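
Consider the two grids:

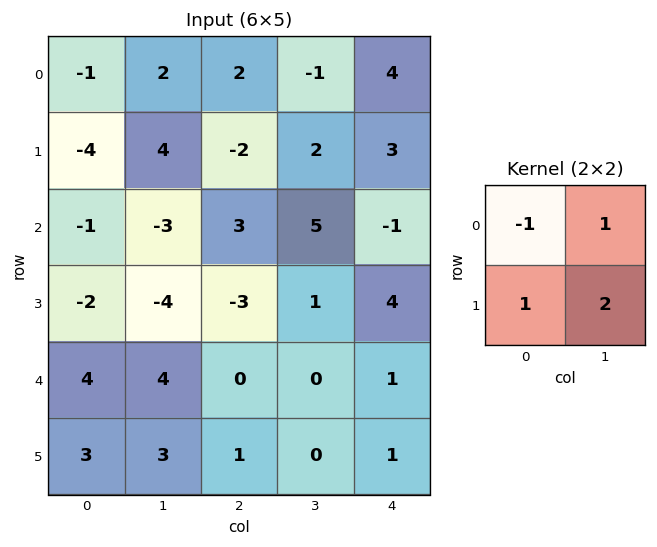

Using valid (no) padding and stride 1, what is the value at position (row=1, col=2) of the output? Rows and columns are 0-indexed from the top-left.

The receptive field on the input at this output position is [-2 2 / 3 5]. Elementwise product with the kernel and sum: -2·-1 + 2·1 + 3·1 + 5·2.

17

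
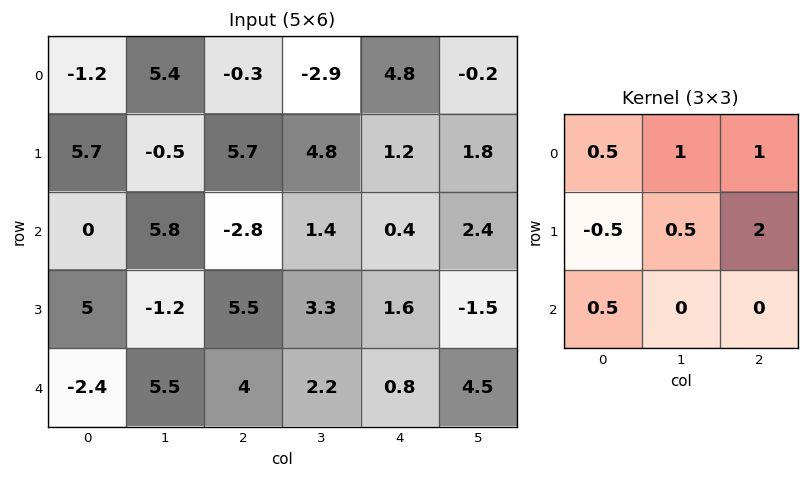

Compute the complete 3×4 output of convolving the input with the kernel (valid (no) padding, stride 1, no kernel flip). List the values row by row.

12.8 15.1 2.3 5.65
7.85 8.15 14.5 11.35
9.7 14.2 4.5 0.75

Output[0,0]: The receptive field on the input at this output position is [-1.2 5.4 -0.3 / 5.7 -0.5 5.7 / 0 5.8 -2.8]. Elementwise product with the kernel and sum: -1.2·0.5 + 5.4·1 + -0.3·1 + 5.7·-0.5 + -0.5·0.5 + 5.7·2 + 0·0.5.
Output[0,1]: The receptive field on the input at this output position is [5.4 -0.3 -2.9 / -0.5 5.7 4.8 / 5.8 -2.8 1.4]. Elementwise product with the kernel and sum: 5.4·0.5 + -0.3·1 + -2.9·1 + -0.5·-0.5 + 5.7·0.5 + 4.8·2 + 5.8·0.5.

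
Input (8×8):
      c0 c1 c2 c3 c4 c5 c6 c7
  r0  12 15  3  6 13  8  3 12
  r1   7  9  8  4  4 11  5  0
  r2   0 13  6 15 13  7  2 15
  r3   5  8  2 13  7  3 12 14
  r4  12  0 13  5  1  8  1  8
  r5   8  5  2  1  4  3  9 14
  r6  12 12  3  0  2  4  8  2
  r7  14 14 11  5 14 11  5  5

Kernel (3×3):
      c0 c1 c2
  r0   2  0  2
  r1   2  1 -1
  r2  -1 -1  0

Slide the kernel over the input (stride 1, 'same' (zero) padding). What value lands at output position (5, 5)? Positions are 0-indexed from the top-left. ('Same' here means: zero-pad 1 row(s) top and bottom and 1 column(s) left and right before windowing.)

The receptive field on the zero-padded input at this output position is [1 8 1 / 4 3 9 / 2 4 8]. Elementwise product with the kernel and sum: 1·2 + 1·2 + 4·2 + 3·1 + 9·-1 + 2·-1 + 4·-1.

0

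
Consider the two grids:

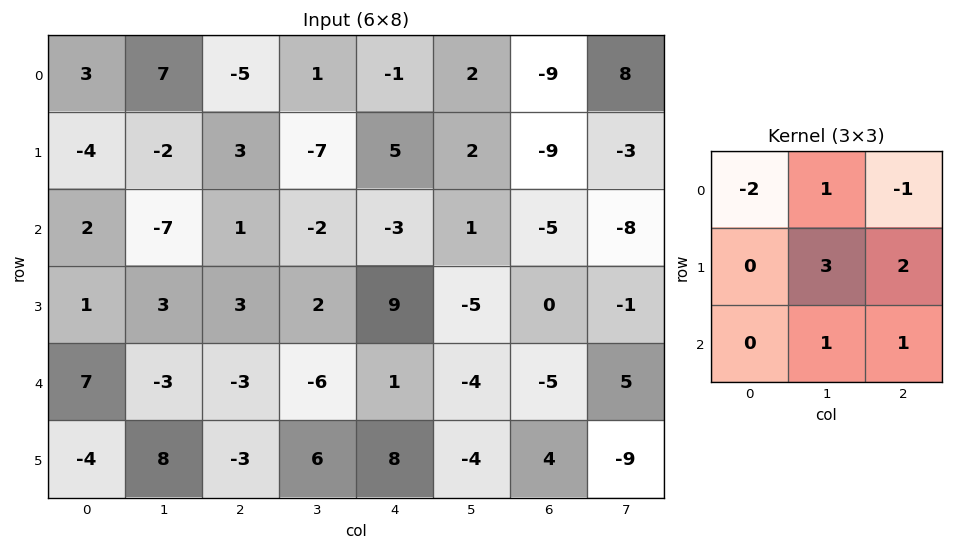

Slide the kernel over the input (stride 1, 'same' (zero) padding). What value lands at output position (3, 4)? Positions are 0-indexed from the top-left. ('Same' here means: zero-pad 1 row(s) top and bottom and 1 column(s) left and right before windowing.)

14

The receptive field on the zero-padded input at this output position is [-2 -3 1 / 2 9 -5 / -6 1 -4]. Elementwise product with the kernel and sum: -2·-2 + -3·1 + 1·-1 + 9·3 + -5·2 + 1·1 + -4·1.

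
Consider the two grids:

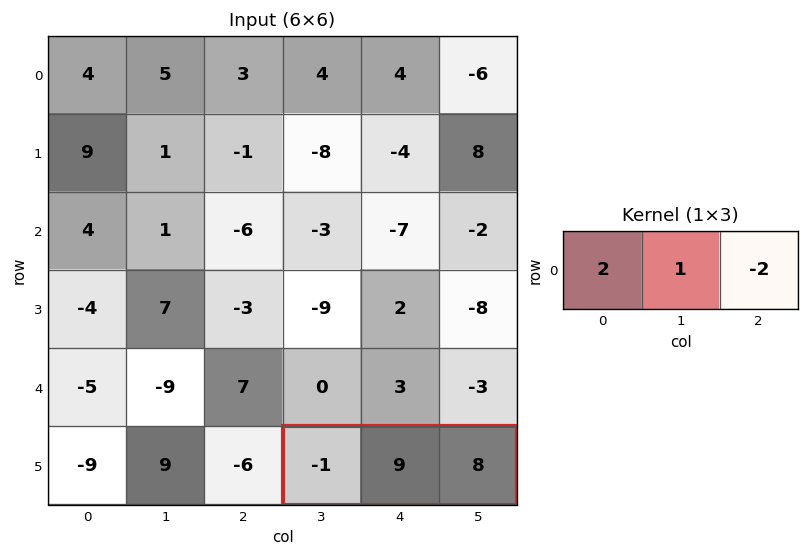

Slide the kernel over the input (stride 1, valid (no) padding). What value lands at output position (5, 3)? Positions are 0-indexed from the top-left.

The receptive field on the input at this output position is [-1 9 8]. Elementwise product with the kernel and sum: -1·2 + 9·1 + 8·-2.

-9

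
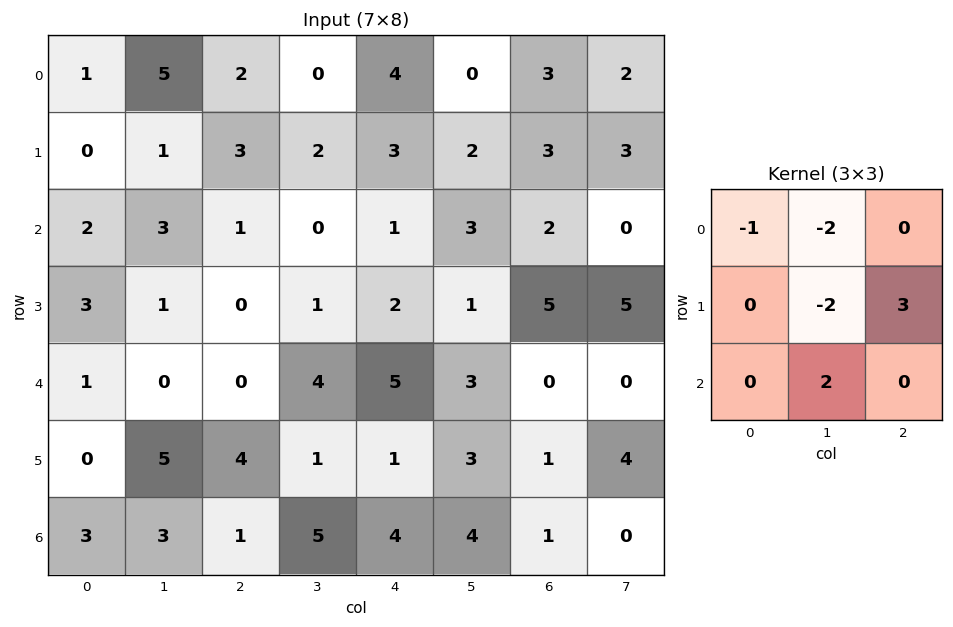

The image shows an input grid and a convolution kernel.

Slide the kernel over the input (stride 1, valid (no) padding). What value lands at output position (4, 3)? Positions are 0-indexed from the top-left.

The receptive field on the input at this output position is [4 5 3 / 1 1 3 / 5 4 4]. Elementwise product with the kernel and sum: 4·-1 + 5·-2 + 1·-2 + 3·3 + 4·2.

1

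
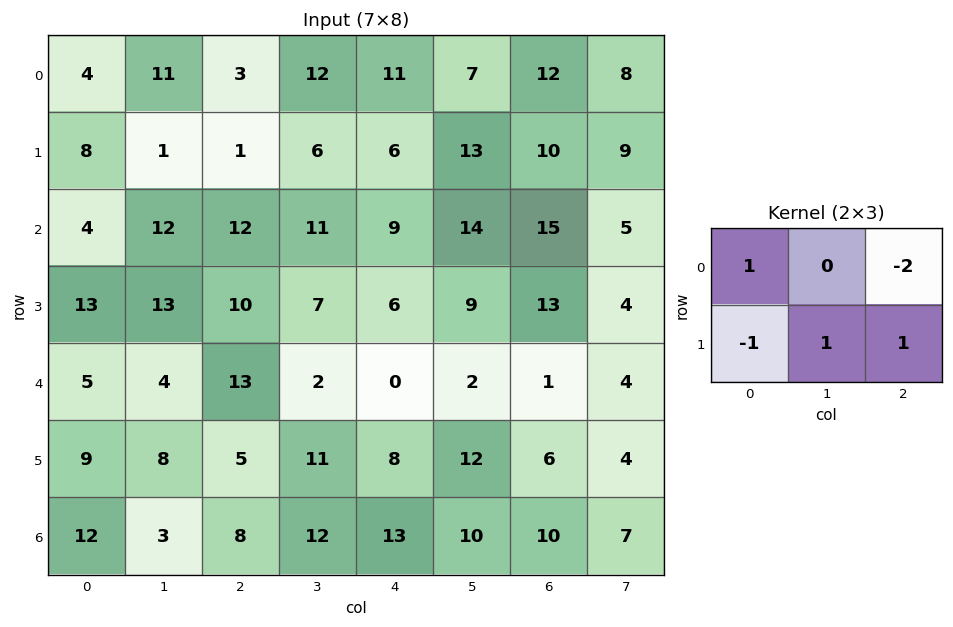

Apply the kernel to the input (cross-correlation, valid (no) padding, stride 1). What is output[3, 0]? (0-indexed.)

The receptive field on the input at this output position is [13 13 10 / 5 4 13]. Elementwise product with the kernel and sum: 13·1 + 10·-2 + 5·-1 + 4·1 + 13·1.

5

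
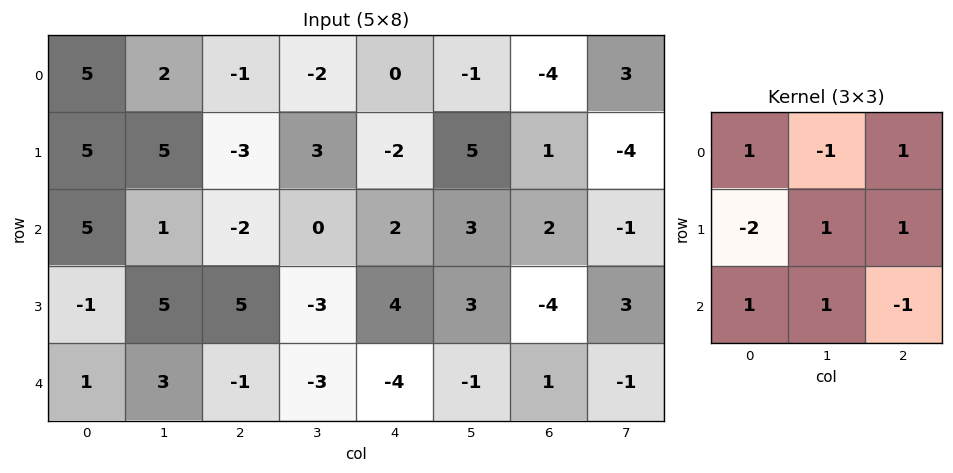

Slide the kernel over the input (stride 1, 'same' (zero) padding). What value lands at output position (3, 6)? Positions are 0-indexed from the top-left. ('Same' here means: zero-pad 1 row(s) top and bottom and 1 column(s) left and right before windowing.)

-6

The receptive field on the zero-padded input at this output position is [3 2 -1 / 3 -4 3 / -1 1 -1]. Elementwise product with the kernel and sum: 3·1 + 2·-1 + -1·1 + 3·-2 + -4·1 + 3·1 + -1·1 + 1·1 + -1·-1.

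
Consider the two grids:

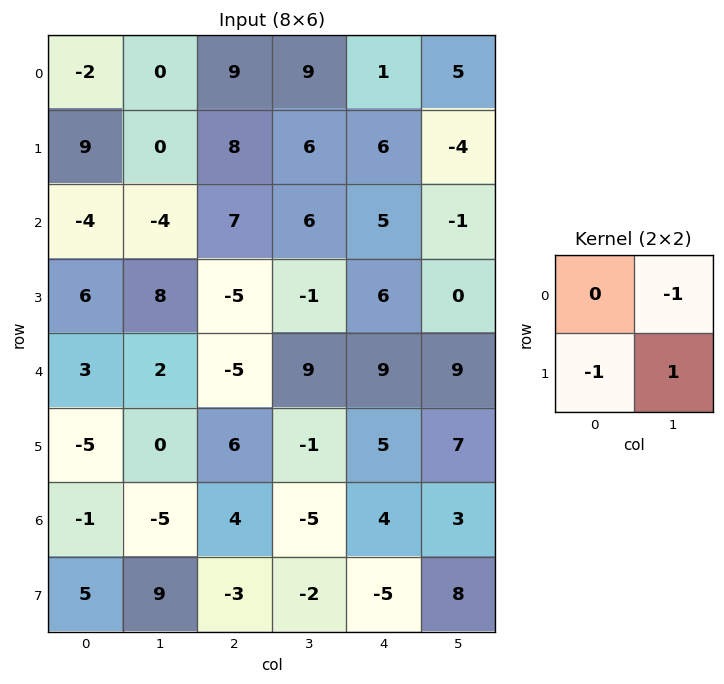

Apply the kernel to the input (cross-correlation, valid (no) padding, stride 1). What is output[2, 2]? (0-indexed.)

The receptive field on the input at this output position is [7 6 / -5 -1]. Elementwise product with the kernel and sum: 6·-1 + -5·-1 + -1·1.

-2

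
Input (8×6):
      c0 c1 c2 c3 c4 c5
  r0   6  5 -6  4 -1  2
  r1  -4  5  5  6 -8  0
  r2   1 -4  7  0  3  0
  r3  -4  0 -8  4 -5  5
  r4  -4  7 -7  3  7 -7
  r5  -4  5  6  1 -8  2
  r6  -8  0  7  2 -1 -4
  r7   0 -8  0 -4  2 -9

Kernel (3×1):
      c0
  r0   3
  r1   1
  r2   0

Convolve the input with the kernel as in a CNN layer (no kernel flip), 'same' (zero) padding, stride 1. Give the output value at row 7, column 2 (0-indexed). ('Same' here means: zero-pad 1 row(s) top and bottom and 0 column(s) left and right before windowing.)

21

The receptive field on the zero-padded input at this output position is [7 / 0 / 0]. Elementwise product with the kernel and sum: 7·3 + 0·1.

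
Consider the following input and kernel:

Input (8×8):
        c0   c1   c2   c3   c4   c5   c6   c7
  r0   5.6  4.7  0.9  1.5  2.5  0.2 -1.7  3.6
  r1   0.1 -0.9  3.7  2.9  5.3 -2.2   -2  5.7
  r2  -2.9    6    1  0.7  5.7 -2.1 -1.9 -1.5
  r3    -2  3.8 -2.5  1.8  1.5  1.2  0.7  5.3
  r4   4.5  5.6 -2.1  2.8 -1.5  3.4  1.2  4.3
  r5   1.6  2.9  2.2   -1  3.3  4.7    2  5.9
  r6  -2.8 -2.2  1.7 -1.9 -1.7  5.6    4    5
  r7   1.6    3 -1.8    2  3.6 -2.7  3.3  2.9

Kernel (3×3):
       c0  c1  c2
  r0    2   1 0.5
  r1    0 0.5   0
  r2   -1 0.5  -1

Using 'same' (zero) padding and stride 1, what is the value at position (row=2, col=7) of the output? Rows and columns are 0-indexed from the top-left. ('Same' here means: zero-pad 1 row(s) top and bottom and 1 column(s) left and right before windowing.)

2.9

The receptive field on the zero-padded input at this output position is [-2 5.7 0 / -1.9 -1.5 0 / 0.7 5.3 0]. Elementwise product with the kernel and sum: -2·2 + 5.7·1 + 0·0.5 + -1.5·0.5 + 0.7·-1 + 5.3·0.5 + 0·-1.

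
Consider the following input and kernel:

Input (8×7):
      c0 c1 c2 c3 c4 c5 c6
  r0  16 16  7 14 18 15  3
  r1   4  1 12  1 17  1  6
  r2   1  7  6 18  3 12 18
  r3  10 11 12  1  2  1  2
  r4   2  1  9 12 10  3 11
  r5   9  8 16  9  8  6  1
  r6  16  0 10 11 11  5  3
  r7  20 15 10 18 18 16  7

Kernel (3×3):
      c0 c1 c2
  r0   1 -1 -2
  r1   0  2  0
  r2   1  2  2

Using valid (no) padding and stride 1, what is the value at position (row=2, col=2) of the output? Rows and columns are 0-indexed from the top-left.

The receptive field on the input at this output position is [6 18 3 / 12 1 2 / 9 12 10]. Elementwise product with the kernel and sum: 6·1 + 18·-1 + 3·-2 + 1·2 + 9·1 + 12·2 + 10·2.

37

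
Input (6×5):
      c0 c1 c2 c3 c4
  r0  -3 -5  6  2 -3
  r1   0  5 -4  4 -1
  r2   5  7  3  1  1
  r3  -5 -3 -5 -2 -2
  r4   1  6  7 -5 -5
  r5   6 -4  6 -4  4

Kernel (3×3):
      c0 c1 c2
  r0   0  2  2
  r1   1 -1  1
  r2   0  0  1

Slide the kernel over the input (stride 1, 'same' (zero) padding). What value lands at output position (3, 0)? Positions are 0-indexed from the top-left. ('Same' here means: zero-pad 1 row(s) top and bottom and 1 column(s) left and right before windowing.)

The receptive field on the zero-padded input at this output position is [0 5 7 / 0 -5 -3 / 0 1 6]. Elementwise product with the kernel and sum: 5·2 + 7·2 + 0·1 + -5·-1 + -3·1 + 6·1.

32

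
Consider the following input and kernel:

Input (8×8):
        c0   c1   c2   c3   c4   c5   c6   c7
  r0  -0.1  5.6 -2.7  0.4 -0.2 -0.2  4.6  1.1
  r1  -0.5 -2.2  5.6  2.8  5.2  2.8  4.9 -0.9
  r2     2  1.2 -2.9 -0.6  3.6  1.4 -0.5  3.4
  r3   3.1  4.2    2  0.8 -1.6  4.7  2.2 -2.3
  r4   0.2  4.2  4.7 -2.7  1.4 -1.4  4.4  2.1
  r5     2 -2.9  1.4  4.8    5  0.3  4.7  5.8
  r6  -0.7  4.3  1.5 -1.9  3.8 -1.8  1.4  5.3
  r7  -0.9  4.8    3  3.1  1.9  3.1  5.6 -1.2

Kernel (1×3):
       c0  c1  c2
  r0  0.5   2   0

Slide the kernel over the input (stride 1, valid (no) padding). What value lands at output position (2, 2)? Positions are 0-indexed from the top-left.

-2.65

The receptive field on the input at this output position is [-2.9 -0.6 3.6]. Elementwise product with the kernel and sum: -2.9·0.5 + -0.6·2.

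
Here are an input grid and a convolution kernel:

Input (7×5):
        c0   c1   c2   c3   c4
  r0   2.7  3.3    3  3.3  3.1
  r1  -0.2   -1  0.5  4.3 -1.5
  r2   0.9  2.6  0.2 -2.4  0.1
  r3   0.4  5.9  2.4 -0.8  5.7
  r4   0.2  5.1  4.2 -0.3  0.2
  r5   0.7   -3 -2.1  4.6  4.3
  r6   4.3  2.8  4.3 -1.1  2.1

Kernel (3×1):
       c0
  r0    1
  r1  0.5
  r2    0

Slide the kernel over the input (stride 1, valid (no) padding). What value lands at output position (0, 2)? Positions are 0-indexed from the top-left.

The receptive field on the input at this output position is [3 / 0.5 / 0.2]. Elementwise product with the kernel and sum: 3·1 + 0.5·0.5.

3.25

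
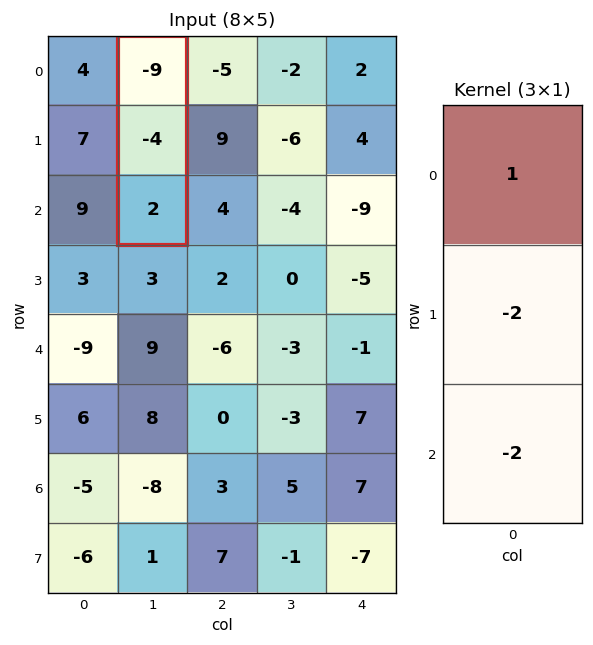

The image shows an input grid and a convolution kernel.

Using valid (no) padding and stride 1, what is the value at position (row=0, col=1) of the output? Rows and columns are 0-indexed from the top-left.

-5

The receptive field on the input at this output position is [-9 / -4 / 2]. Elementwise product with the kernel and sum: -9·1 + -4·-2 + 2·-2.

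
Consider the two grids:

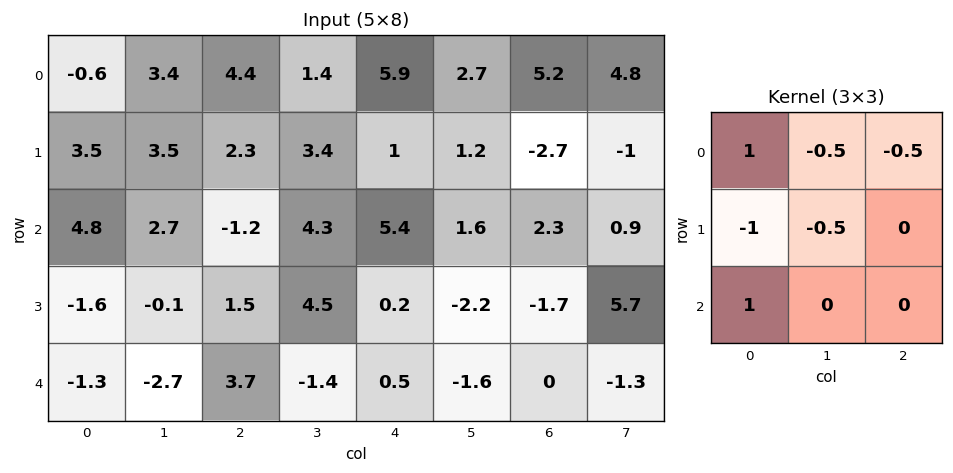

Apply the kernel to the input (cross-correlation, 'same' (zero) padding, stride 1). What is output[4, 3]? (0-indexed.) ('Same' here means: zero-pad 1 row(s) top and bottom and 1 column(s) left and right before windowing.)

The receptive field on the zero-padded input at this output position is [1.5 4.5 0.2 / 3.7 -1.4 0.5 / 0 0 0]. Elementwise product with the kernel and sum: 1.5·1 + 4.5·-0.5 + 0.2·-0.5 + 3.7·-1 + -1.4·-0.5 + 0·1.

-3.85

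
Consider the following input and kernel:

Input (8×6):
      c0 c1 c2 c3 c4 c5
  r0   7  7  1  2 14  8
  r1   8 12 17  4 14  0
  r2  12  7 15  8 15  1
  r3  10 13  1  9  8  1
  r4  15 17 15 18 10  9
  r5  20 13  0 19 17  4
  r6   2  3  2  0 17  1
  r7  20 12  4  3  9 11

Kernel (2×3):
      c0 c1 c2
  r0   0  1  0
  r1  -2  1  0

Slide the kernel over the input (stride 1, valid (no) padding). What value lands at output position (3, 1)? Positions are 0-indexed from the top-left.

-18

The receptive field on the input at this output position is [13 1 9 / 17 15 18]. Elementwise product with the kernel and sum: 1·1 + 17·-2 + 15·1.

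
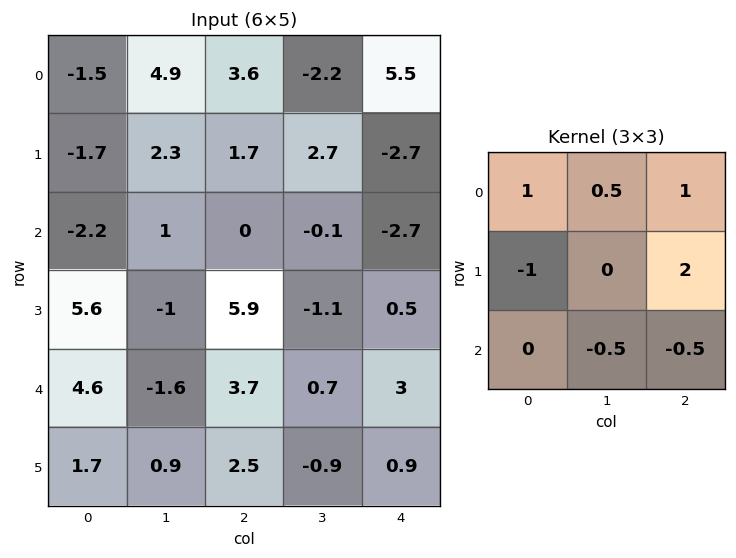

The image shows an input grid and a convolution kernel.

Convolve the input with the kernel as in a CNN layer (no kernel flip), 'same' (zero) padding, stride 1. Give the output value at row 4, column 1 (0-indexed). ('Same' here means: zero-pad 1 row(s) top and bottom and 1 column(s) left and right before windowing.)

The receptive field on the zero-padded input at this output position is [5.6 -1 5.9 / 4.6 -1.6 3.7 / 1.7 0.9 2.5]. Elementwise product with the kernel and sum: 5.6·1 + -1·0.5 + 5.9·1 + 4.6·-1 + 3.7·2 + 0.9·-0.5 + 2.5·-0.5.

12.1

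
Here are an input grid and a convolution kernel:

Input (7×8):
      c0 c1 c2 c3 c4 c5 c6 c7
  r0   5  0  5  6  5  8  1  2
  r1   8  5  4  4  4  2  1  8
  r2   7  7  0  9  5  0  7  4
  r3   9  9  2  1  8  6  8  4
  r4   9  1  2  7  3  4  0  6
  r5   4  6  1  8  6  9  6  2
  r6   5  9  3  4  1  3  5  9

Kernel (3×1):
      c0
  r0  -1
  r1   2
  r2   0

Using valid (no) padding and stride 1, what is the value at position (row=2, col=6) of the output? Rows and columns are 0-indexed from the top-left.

The receptive field on the input at this output position is [7 / 8 / 0]. Elementwise product with the kernel and sum: 7·-1 + 8·2.

9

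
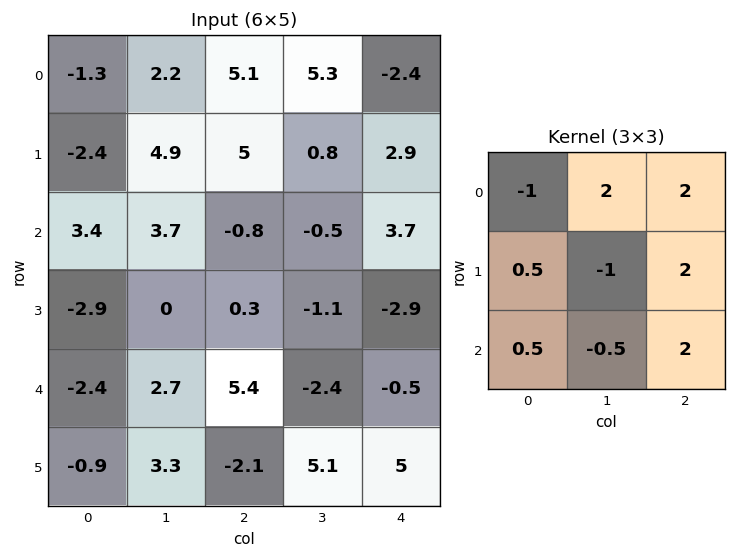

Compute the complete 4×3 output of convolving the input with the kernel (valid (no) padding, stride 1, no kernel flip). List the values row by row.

Output[0,0]: The receptive field on the input at this output position is [-1.3 2.2 5.1 / -2.4 4.9 5 / 3.4 3.7 -0.8]. Elementwise product with the kernel and sum: -1.3·-1 + 2.2·2 + 5.1·2 + -2.4·0.5 + 4.9·-1 + 5·2 + 3.4·0.5 + 3.7·-0.5 + -0.8·2.

18.05 18.9 15.45
17.75 6 4.8
9.8 -14.95 5.55
4.1 2.45 2.2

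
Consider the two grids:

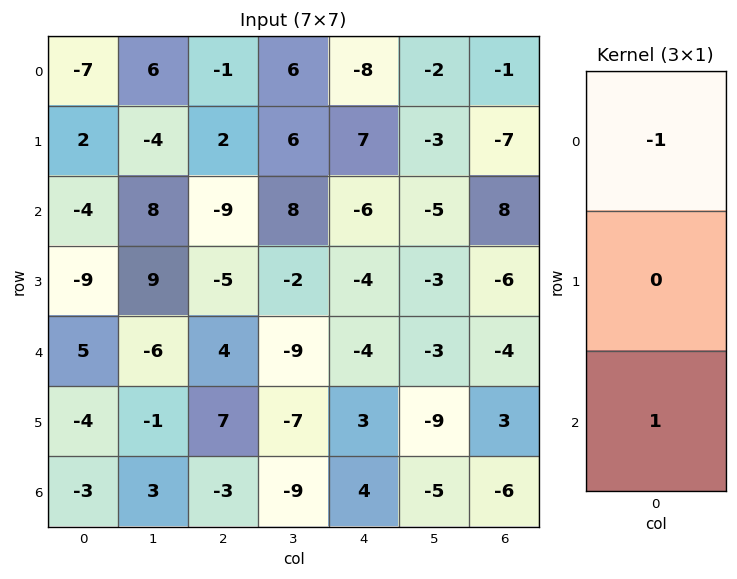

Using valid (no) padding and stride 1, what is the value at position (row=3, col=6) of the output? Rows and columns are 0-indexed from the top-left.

9

The receptive field on the input at this output position is [-6 / -4 / 3]. Elementwise product with the kernel and sum: -6·-1 + 3·1.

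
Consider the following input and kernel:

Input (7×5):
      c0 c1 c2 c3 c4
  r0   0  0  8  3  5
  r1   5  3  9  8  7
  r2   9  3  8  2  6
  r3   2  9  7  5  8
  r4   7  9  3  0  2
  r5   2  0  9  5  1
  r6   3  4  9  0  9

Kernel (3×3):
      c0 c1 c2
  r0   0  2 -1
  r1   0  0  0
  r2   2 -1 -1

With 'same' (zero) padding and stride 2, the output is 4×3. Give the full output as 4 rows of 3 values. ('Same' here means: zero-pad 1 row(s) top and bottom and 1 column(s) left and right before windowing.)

-8 -11 9
-4 16 16
-7 -5 25
4 13 2

Output[0,0]: The receptive field on the zero-padded input at this output position is [0 0 0 / 0 0 0 / 0 5 3]. Elementwise product with the kernel and sum: 0·2 + 0·-1 + 0·2 + 5·-1 + 3·-1.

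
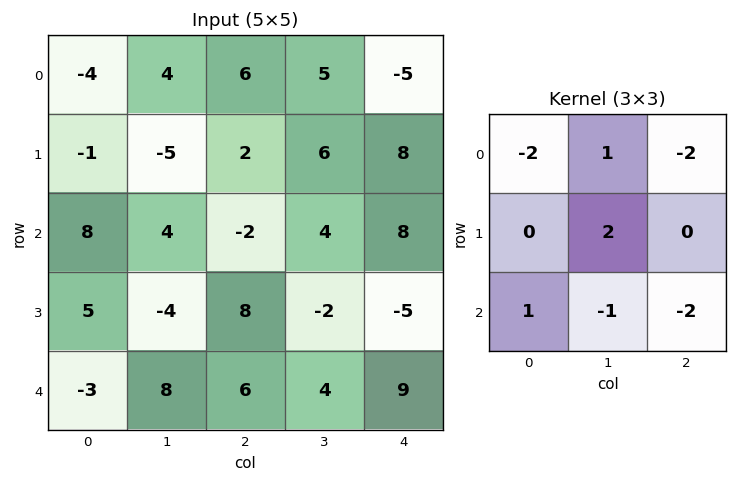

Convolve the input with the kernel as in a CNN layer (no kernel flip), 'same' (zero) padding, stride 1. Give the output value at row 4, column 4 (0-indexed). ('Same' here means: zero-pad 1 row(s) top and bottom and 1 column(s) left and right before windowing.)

The receptive field on the zero-padded input at this output position is [-2 -5 0 / 4 9 0 / 0 0 0]. Elementwise product with the kernel and sum: -2·-2 + -5·1 + 0·-2 + 9·2 + 0·1 + 0·-1 + 0·-2.

17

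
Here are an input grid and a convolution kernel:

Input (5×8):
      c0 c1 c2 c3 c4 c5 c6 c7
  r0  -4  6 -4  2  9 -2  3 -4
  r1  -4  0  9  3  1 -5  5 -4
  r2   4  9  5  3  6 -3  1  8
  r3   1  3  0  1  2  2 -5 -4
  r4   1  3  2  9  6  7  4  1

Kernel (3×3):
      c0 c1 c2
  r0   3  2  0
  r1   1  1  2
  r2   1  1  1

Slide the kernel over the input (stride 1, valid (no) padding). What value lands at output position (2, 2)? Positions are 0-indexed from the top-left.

The receptive field on the input at this output position is [5 3 6 / 0 1 2 / 2 9 6]. Elementwise product with the kernel and sum: 5·3 + 3·2 + 0·1 + 1·1 + 2·2 + 2·1 + 9·1 + 6·1.

43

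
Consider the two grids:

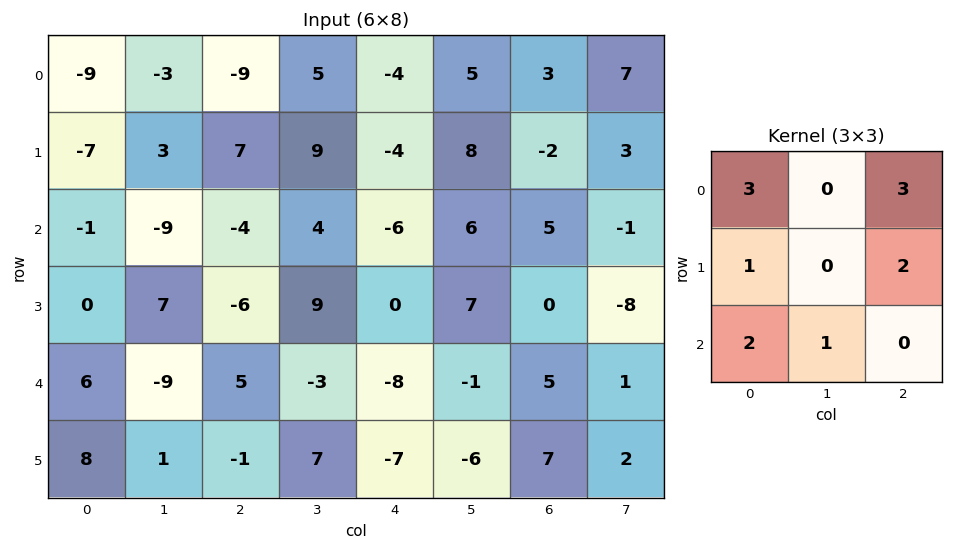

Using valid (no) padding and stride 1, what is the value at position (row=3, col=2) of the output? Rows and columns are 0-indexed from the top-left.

-24

The receptive field on the input at this output position is [-6 9 0 / 5 -3 -8 / -1 7 -7]. Elementwise product with the kernel and sum: -6·3 + 0·3 + 5·1 + -8·2 + -1·2 + 7·1.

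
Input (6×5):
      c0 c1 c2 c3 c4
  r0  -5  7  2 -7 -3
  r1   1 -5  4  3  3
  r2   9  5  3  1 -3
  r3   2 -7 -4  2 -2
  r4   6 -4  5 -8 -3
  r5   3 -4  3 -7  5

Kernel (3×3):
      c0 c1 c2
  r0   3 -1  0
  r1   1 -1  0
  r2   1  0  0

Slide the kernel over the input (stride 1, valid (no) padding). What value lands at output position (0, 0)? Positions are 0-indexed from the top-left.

The receptive field on the input at this output position is [-5 7 2 / 1 -5 4 / 9 5 3]. Elementwise product with the kernel and sum: -5·3 + 7·-1 + 1·1 + -5·-1 + 9·1.

-7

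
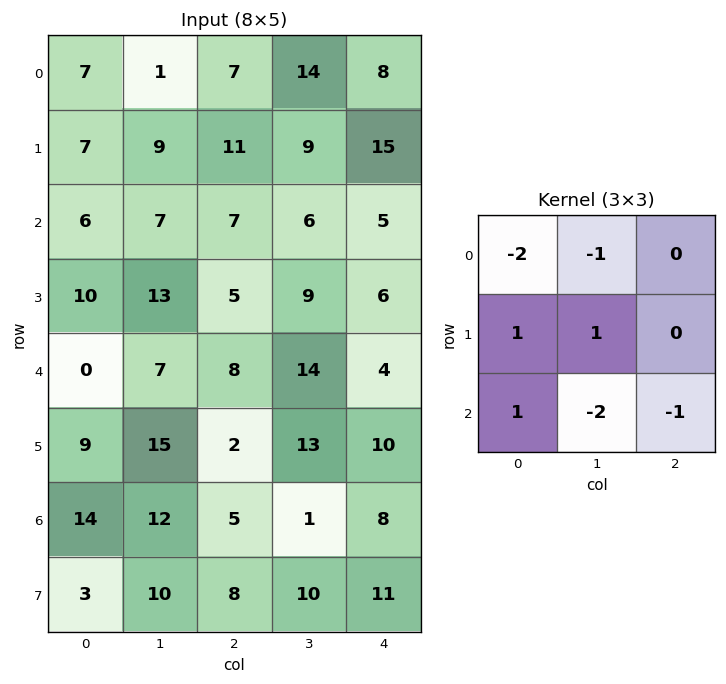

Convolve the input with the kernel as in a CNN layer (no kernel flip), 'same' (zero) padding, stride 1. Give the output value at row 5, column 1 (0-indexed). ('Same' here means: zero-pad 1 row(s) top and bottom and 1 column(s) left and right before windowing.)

2

The receptive field on the zero-padded input at this output position is [0 7 8 / 9 15 2 / 14 12 5]. Elementwise product with the kernel and sum: 0·-2 + 7·-1 + 9·1 + 15·1 + 14·1 + 12·-2 + 5·-1.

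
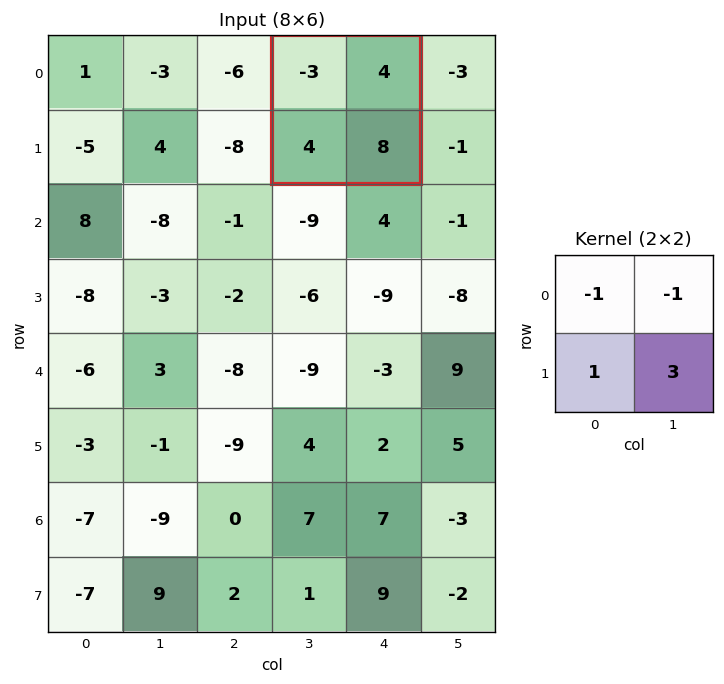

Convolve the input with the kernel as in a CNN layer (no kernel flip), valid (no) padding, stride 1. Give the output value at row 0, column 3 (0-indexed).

27

The receptive field on the input at this output position is [-3 4 / 4 8]. Elementwise product with the kernel and sum: -3·-1 + 4·-1 + 4·1 + 8·3.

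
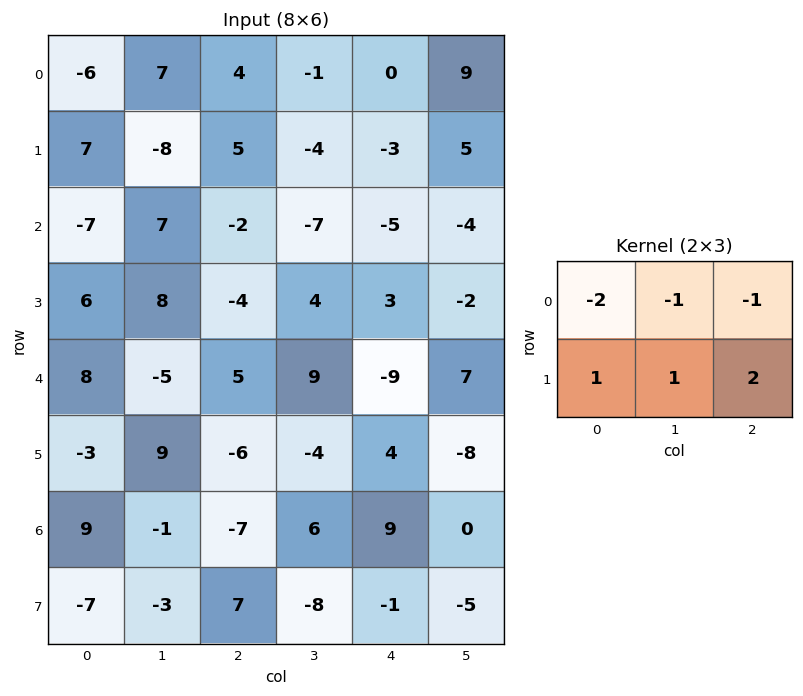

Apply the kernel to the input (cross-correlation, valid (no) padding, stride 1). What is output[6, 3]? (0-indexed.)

-40

The receptive field on the input at this output position is [6 9 0 / -8 -1 -5]. Elementwise product with the kernel and sum: 6·-2 + 9·-1 + 0·-1 + -8·1 + -1·1 + -5·2.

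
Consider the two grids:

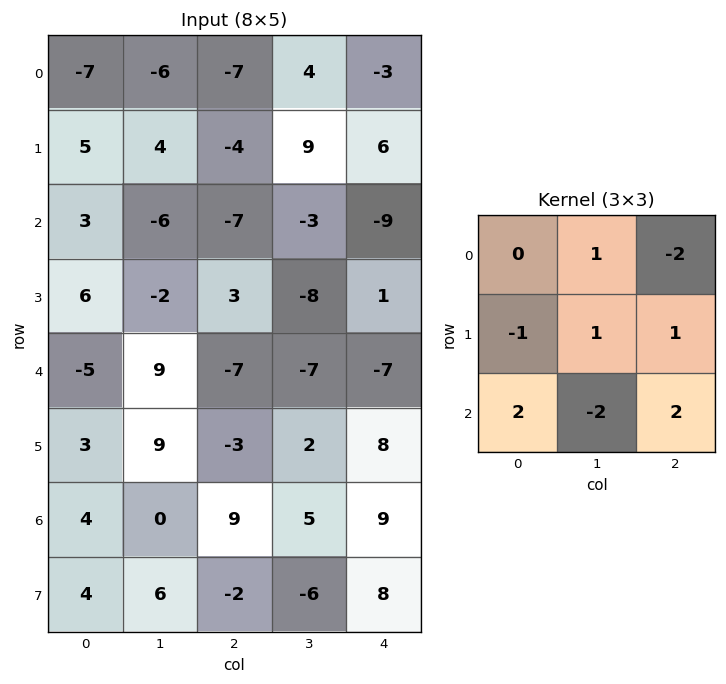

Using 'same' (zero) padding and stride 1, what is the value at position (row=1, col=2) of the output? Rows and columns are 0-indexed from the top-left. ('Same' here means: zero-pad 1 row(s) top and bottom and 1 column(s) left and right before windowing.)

The receptive field on the zero-padded input at this output position is [-6 -7 4 / 4 -4 9 / -6 -7 -3]. Elementwise product with the kernel and sum: -7·1 + 4·-2 + 4·-1 + -4·1 + 9·1 + -6·2 + -7·-2 + -3·2.

-18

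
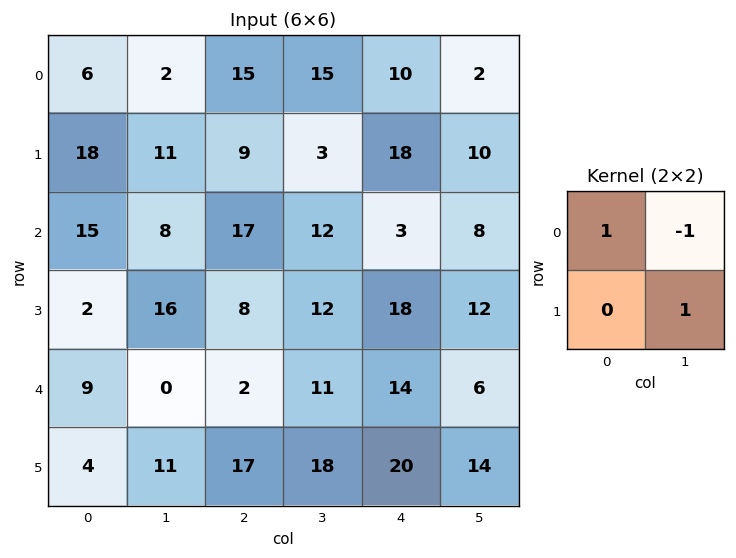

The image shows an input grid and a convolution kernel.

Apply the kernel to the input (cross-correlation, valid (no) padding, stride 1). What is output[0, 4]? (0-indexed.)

18

The receptive field on the input at this output position is [10 2 / 18 10]. Elementwise product with the kernel and sum: 10·1 + 2·-1 + 10·1.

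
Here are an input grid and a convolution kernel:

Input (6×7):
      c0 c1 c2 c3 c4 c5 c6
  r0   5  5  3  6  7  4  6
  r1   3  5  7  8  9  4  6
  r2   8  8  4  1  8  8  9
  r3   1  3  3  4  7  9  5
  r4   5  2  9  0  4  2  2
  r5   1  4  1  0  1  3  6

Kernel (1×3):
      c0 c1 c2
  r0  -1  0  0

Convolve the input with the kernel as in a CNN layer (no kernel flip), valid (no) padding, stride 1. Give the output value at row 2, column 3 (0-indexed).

The receptive field on the input at this output position is [1 8 8]. Elementwise product with the kernel and sum: 1·-1.

-1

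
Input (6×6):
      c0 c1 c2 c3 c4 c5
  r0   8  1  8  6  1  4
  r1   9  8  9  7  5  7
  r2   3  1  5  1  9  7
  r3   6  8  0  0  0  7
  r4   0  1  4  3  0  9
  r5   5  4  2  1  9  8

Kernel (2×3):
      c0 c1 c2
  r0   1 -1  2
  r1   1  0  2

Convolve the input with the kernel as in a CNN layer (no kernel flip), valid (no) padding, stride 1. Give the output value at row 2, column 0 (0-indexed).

18

The receptive field on the input at this output position is [3 1 5 / 6 8 0]. Elementwise product with the kernel and sum: 3·1 + 1·-1 + 5·2 + 6·1 + 0·2.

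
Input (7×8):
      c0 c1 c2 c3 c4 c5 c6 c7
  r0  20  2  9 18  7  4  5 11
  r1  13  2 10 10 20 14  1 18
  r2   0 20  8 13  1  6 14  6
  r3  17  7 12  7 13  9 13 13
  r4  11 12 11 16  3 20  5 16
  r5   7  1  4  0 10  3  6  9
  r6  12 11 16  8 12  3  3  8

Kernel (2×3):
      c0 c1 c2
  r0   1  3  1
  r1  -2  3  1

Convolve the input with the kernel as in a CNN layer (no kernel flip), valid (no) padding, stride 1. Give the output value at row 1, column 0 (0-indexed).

97

The receptive field on the input at this output position is [13 2 10 / 0 20 8]. Elementwise product with the kernel and sum: 13·1 + 2·3 + 10·1 + 0·-2 + 20·3 + 8·1.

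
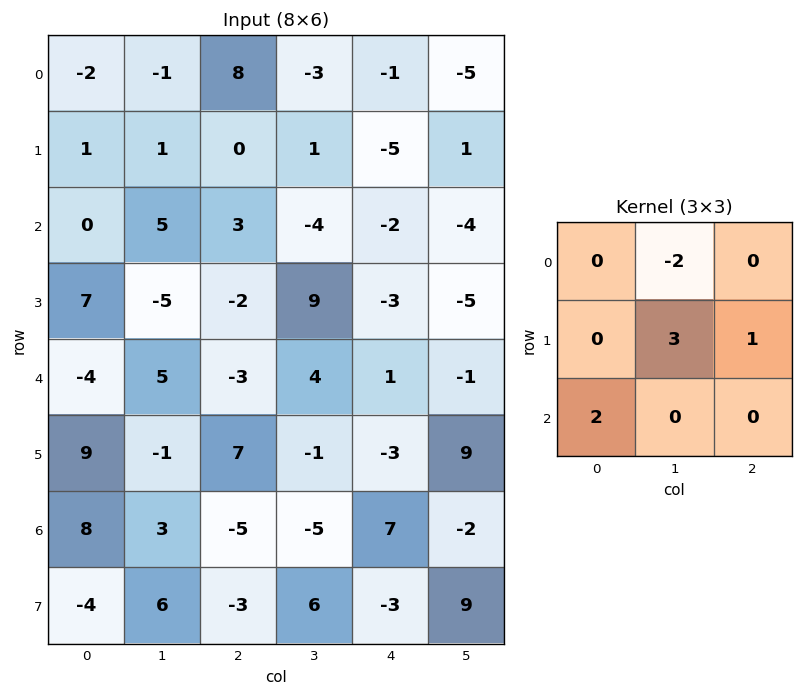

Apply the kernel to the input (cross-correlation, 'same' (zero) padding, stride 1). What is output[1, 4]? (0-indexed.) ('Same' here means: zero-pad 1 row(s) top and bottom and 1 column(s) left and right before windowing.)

-20

The receptive field on the zero-padded input at this output position is [-3 -1 -5 / 1 -5 1 / -4 -2 -4]. Elementwise product with the kernel and sum: -1·-2 + -5·3 + 1·1 + -4·2.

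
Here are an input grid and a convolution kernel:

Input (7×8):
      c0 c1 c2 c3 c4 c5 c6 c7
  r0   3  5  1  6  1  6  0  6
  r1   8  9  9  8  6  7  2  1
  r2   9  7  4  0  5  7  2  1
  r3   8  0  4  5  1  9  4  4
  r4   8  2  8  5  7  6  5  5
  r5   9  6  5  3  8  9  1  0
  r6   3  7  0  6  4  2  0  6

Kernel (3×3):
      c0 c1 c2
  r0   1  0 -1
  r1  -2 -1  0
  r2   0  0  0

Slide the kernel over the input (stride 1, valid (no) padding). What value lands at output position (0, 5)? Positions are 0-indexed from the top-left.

The receptive field on the input at this output position is [6 0 6 / 7 2 1 / 7 2 1]. Elementwise product with the kernel and sum: 6·1 + 6·-1 + 7·-2 + 2·-1.

-16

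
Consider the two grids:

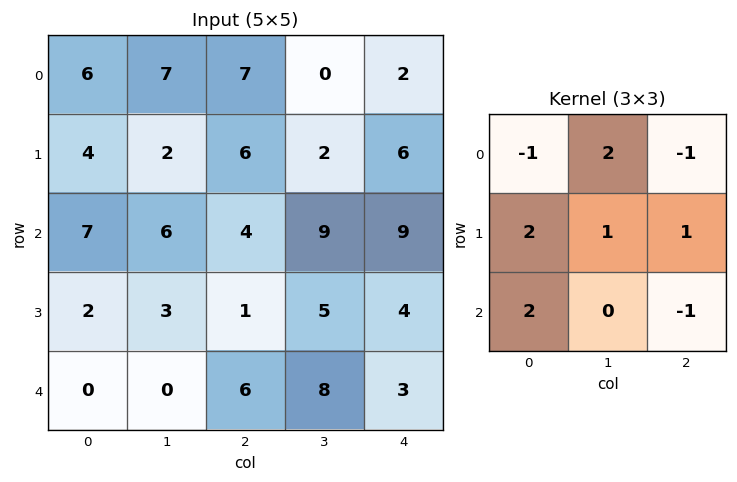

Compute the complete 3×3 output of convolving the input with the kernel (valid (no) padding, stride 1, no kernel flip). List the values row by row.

27 22 10
21 34 16
3 -3 25

Output[0,0]: The receptive field on the input at this output position is [6 7 7 / 4 2 6 / 7 6 4]. Elementwise product with the kernel and sum: 6·-1 + 7·2 + 7·-1 + 4·2 + 2·1 + 6·1 + 7·2 + 4·-1.
Output[0,1]: The receptive field on the input at this output position is [7 7 0 / 2 6 2 / 6 4 9]. Elementwise product with the kernel and sum: 7·-1 + 7·2 + 0·-1 + 2·2 + 6·1 + 2·1 + 6·2 + 9·-1.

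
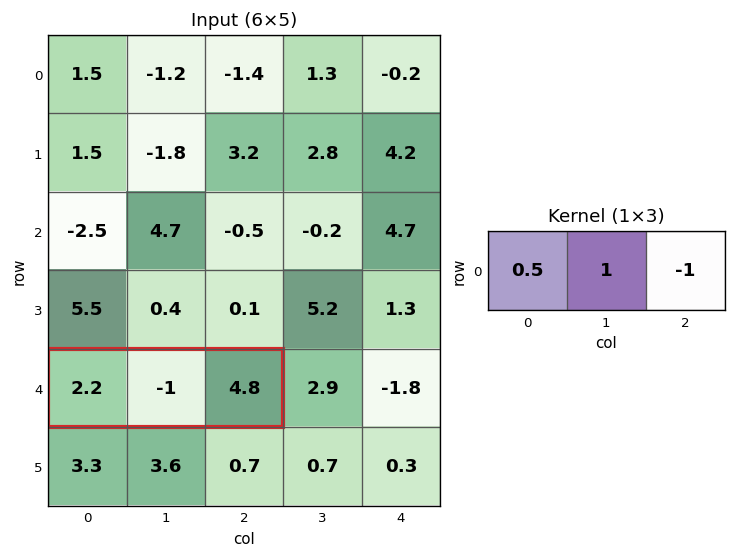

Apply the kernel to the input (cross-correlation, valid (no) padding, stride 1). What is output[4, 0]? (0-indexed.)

-4.7

The receptive field on the input at this output position is [2.2 -1 4.8]. Elementwise product with the kernel and sum: 2.2·0.5 + -1·1 + 4.8·-1.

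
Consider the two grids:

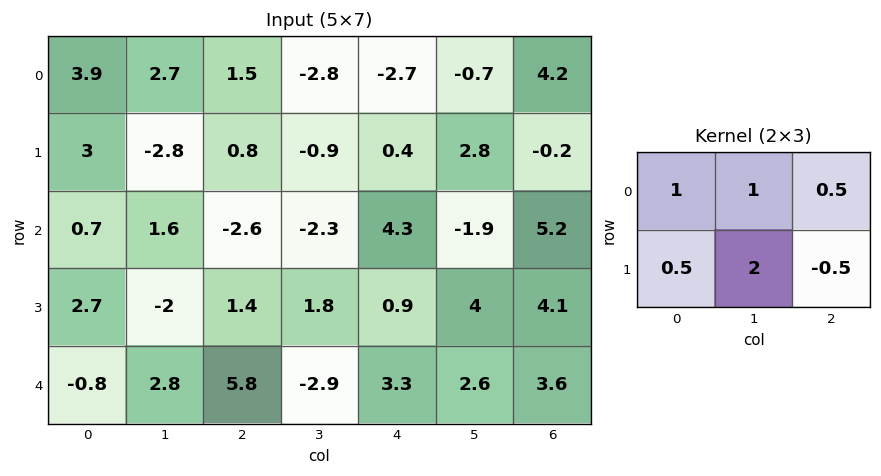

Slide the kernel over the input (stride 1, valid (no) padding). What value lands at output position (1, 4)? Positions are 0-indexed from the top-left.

The receptive field on the input at this output position is [0.4 2.8 -0.2 / 4.3 -1.9 5.2]. Elementwise product with the kernel and sum: 0.4·1 + 2.8·1 + -0.2·0.5 + 4.3·0.5 + -1.9·2 + 5.2·-0.5.

-1.15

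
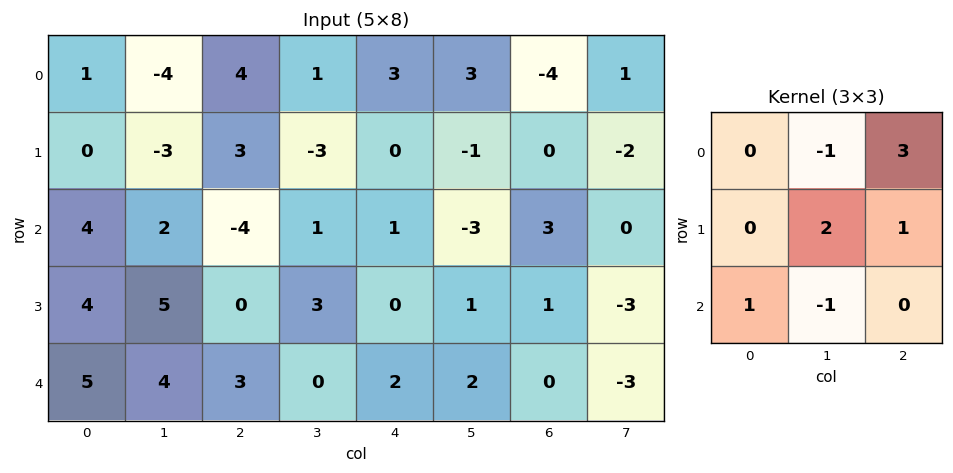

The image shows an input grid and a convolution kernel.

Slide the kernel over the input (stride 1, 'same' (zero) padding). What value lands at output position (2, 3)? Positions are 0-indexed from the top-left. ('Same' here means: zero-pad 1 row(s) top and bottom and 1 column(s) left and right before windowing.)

The receptive field on the zero-padded input at this output position is [3 -3 0 / -4 1 1 / 0 3 0]. Elementwise product with the kernel and sum: -3·-1 + 0·3 + 1·2 + 1·1 + 0·1 + 3·-1.

3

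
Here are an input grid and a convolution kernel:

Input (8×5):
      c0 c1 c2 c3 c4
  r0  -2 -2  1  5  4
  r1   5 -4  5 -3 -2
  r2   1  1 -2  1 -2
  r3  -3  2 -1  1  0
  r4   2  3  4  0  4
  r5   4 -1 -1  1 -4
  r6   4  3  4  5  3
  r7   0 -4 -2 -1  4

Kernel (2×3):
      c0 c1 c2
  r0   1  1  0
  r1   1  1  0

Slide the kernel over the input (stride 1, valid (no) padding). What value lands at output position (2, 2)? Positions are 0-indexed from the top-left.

-1

The receptive field on the input at this output position is [-2 1 -2 / -1 1 0]. Elementwise product with the kernel and sum: -2·1 + 1·1 + -1·1 + 1·1.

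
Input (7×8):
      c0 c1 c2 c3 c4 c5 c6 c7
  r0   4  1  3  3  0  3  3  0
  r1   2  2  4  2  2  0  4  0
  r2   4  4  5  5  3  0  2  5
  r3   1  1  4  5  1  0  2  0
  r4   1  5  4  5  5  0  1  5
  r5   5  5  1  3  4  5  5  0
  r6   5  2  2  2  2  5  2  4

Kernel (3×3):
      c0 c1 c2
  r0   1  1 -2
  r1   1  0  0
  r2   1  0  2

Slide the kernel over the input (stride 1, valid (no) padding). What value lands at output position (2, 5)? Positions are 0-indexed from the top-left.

The receptive field on the input at this output position is [0 2 5 / 0 2 0 / 0 1 5]. Elementwise product with the kernel and sum: 0·1 + 2·1 + 5·-2 + 0·1 + 0·1 + 5·2.

2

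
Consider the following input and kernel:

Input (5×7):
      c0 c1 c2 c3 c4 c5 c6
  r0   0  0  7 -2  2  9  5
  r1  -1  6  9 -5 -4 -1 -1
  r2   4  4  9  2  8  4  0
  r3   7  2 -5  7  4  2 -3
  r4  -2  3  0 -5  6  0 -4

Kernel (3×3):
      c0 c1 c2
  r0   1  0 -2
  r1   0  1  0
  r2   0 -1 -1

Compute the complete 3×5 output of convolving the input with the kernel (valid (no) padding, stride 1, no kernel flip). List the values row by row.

-21 2 -12 -36 -13
-12 23 8 -1 3
-15 0 -1 -8 14

Output[0,0]: The receptive field on the input at this output position is [0 0 7 / -1 6 9 / 4 4 9]. Elementwise product with the kernel and sum: 0·1 + 7·-2 + 6·1 + 4·-1 + 9·-1.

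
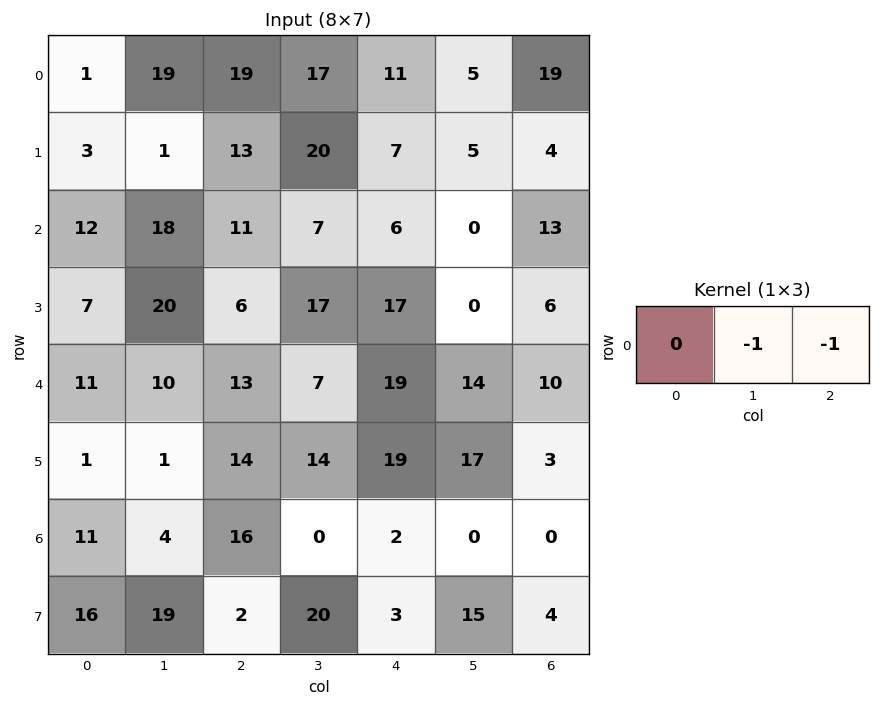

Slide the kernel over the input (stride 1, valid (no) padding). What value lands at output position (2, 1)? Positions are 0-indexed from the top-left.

-18

The receptive field on the input at this output position is [18 11 7]. Elementwise product with the kernel and sum: 11·-1 + 7·-1.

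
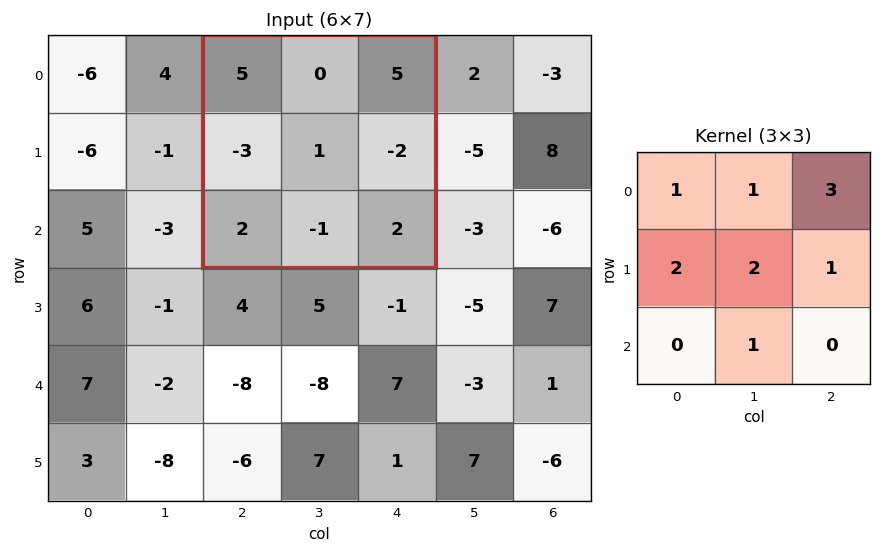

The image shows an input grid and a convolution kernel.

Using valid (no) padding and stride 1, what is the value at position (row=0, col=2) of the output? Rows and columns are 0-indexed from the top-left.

13

The receptive field on the input at this output position is [5 0 5 / -3 1 -2 / 2 -1 2]. Elementwise product with the kernel and sum: 5·1 + 0·1 + 5·3 + -3·2 + 1·2 + -2·1 + -1·1.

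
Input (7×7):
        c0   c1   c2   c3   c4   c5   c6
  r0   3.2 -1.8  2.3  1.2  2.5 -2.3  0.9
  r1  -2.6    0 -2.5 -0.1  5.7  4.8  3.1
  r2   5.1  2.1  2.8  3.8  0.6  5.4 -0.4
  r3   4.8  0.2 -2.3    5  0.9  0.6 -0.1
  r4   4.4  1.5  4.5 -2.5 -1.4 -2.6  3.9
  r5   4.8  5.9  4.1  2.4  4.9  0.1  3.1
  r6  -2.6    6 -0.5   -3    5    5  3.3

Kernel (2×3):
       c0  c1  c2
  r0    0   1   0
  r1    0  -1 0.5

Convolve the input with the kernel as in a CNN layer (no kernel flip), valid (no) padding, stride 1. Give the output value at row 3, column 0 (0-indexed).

0.95

The receptive field on the input at this output position is [4.8 0.2 -2.3 / 4.4 1.5 4.5]. Elementwise product with the kernel and sum: 0.2·1 + 1.5·-1 + 4.5·0.5.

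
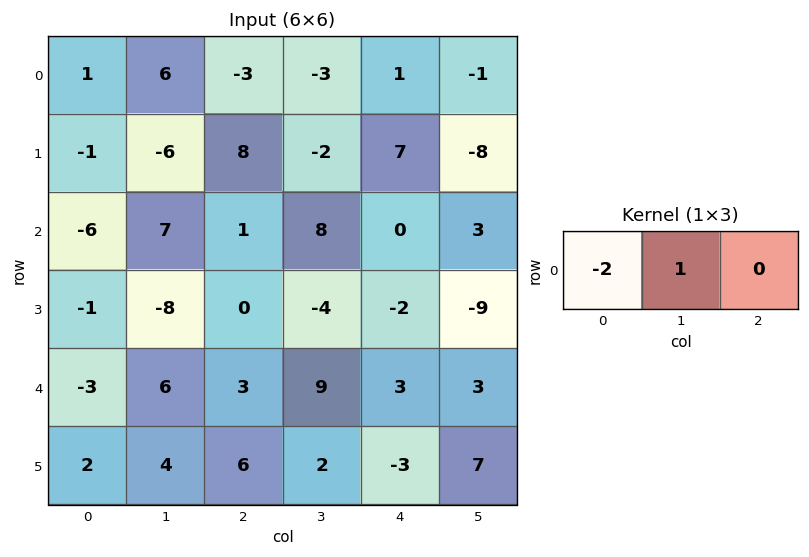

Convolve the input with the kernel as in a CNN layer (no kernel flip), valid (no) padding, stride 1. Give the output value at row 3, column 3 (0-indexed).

The receptive field on the input at this output position is [-4 -2 -9]. Elementwise product with the kernel and sum: -4·-2 + -2·1.

6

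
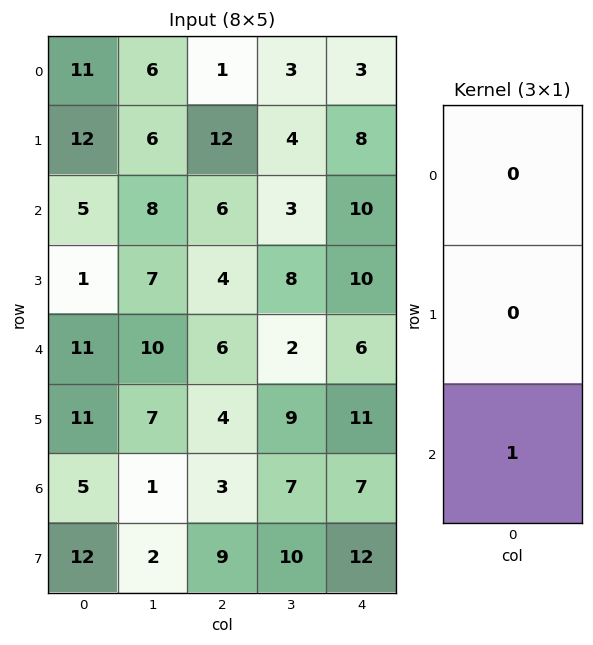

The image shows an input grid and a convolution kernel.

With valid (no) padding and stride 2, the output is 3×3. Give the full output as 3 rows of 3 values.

Output[0,0]: The receptive field on the input at this output position is [11 / 12 / 5]. Elementwise product with the kernel and sum: 5·1.
Output[0,1]: The receptive field on the input at this output position is [1 / 12 / 6]. Elementwise product with the kernel and sum: 6·1.

5 6 10
11 6 6
5 3 7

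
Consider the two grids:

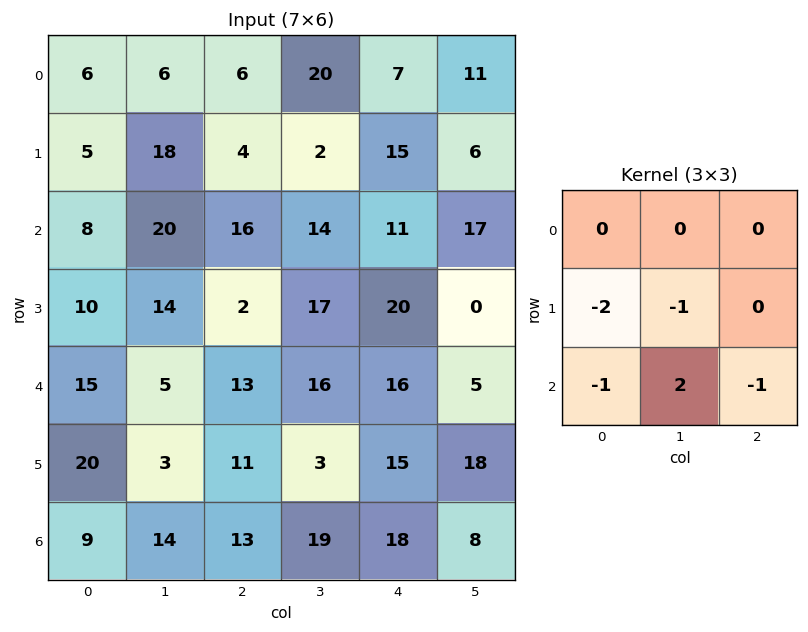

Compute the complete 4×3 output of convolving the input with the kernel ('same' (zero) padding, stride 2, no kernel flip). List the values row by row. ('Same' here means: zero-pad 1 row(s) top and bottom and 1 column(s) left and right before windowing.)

Output[0,0]: The receptive field on the zero-padded input at this output position is [0 0 0 / 0 6 6 / 0 5 18]. Elementwise product with the kernel and sum: 0·-2 + 6·-1 + 0·-1 + 5·2 + 18·-1.
Output[0,1]: The receptive field on the zero-padded input at this output position is [0 0 0 / 6 6 20 / 18 4 2]. Elementwise product with the kernel and sum: 6·-2 + 6·-1 + 18·-1 + 4·2 + 2·-1.

-14 -30 -25
-2 -83 -16
22 -7 -39
-9 -41 -56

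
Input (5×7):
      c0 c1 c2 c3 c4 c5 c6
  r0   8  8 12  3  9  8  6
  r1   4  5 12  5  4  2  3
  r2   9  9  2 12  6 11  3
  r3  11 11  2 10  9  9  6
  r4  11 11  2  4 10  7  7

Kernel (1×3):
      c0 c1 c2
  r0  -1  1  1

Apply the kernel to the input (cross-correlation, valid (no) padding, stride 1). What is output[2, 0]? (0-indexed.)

The receptive field on the input at this output position is [9 9 2]. Elementwise product with the kernel and sum: 9·-1 + 9·1 + 2·1.

2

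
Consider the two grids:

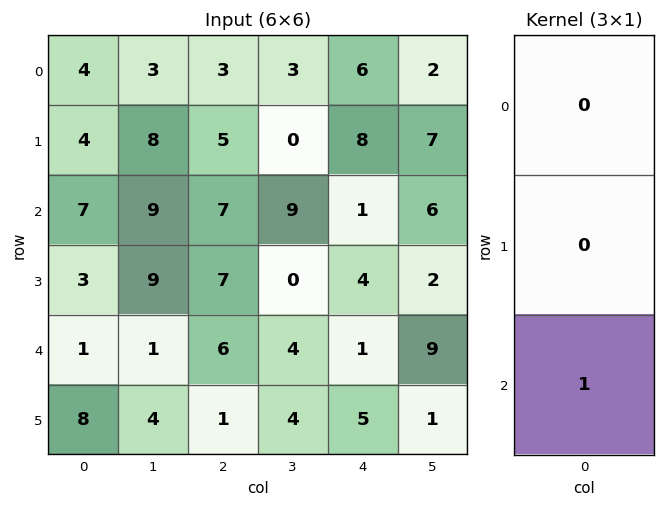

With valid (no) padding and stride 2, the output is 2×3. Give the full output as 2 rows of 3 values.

7 7 1
1 6 1

Output[0,0]: The receptive field on the input at this output position is [4 / 4 / 7]. Elementwise product with the kernel and sum: 7·1.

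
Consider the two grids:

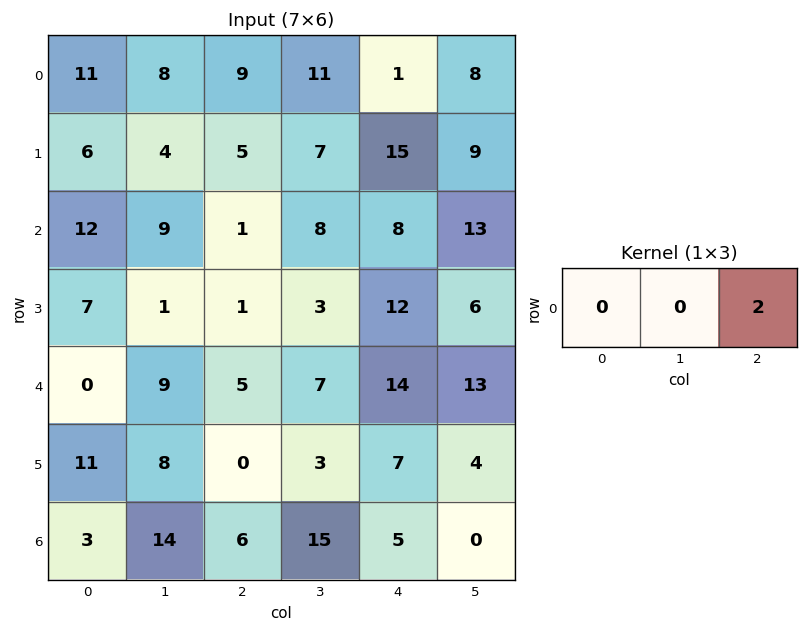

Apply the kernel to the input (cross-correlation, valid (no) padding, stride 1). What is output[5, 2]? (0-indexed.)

The receptive field on the input at this output position is [0 3 7]. Elementwise product with the kernel and sum: 7·2.

14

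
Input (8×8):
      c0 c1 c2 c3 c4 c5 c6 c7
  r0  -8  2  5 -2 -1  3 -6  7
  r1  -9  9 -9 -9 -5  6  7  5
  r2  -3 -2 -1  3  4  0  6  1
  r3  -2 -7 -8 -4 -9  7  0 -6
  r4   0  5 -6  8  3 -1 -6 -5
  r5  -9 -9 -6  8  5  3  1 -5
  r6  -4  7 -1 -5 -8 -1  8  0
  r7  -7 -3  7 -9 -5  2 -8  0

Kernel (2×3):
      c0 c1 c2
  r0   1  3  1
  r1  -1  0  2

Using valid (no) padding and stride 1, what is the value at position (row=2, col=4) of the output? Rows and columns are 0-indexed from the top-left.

The receptive field on the input at this output position is [4 0 6 / -9 7 0]. Elementwise product with the kernel and sum: 4·1 + 0·3 + 6·1 + -9·-1 + 0·2.

19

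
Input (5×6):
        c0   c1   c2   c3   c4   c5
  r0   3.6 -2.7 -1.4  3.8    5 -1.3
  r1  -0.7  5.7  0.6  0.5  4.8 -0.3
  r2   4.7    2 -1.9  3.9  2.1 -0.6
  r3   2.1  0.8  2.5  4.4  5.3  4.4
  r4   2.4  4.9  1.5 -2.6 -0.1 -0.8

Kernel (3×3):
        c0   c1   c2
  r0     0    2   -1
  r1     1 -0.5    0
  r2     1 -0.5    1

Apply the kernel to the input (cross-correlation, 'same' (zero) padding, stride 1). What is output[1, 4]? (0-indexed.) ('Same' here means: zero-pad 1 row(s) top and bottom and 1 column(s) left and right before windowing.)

11.65

The receptive field on the zero-padded input at this output position is [3.8 5 -1.3 / 0.5 4.8 -0.3 / 3.9 2.1 -0.6]. Elementwise product with the kernel and sum: 5·2 + -1.3·-1 + 0.5·1 + 4.8·-0.5 + 3.9·1 + 2.1·-0.5 + -0.6·1.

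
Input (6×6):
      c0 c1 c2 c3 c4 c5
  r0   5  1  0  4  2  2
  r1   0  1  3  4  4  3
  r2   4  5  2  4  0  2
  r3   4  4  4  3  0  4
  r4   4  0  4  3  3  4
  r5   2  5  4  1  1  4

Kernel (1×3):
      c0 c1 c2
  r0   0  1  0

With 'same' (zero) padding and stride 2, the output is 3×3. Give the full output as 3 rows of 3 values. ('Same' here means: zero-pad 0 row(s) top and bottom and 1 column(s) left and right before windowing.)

5 0 2
4 2 0
4 4 3

Output[0,0]: The receptive field on the zero-padded input at this output position is [0 5 1]. Elementwise product with the kernel and sum: 5·1.
Output[0,1]: The receptive field on the zero-padded input at this output position is [1 0 4]. Elementwise product with the kernel and sum: 0·1.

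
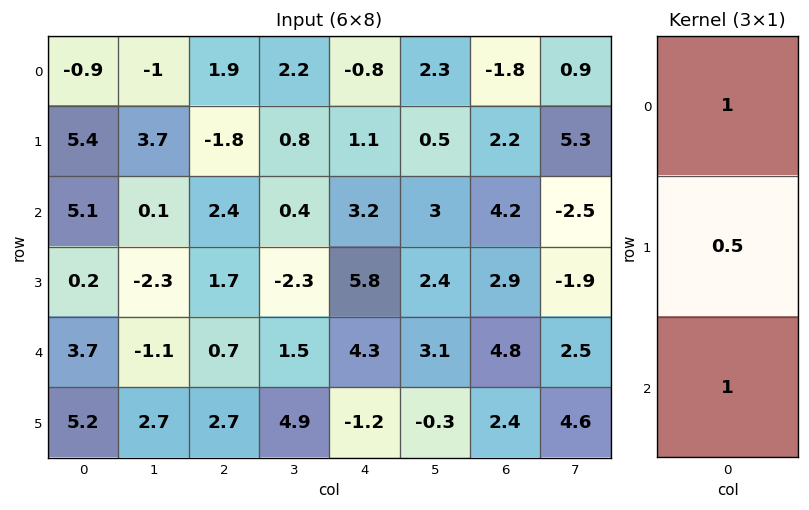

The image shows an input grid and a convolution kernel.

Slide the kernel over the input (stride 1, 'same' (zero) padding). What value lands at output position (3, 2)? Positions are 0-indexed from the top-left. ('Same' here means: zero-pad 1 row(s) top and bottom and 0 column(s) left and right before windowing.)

3.95

The receptive field on the zero-padded input at this output position is [2.4 / 1.7 / 0.7]. Elementwise product with the kernel and sum: 2.4·1 + 1.7·0.5 + 0.7·1.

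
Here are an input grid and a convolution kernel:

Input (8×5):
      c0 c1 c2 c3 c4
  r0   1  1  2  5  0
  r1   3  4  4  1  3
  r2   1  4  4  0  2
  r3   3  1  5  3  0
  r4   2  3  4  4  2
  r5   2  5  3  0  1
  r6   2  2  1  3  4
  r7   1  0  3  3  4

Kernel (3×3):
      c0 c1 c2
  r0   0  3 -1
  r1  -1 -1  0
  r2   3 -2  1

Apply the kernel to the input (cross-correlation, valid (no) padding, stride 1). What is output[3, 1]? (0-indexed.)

14

The receptive field on the input at this output position is [1 5 3 / 3 4 4 / 5 3 0]. Elementwise product with the kernel and sum: 5·3 + 3·-1 + 3·-1 + 4·-1 + 5·3 + 3·-2 + 0·1.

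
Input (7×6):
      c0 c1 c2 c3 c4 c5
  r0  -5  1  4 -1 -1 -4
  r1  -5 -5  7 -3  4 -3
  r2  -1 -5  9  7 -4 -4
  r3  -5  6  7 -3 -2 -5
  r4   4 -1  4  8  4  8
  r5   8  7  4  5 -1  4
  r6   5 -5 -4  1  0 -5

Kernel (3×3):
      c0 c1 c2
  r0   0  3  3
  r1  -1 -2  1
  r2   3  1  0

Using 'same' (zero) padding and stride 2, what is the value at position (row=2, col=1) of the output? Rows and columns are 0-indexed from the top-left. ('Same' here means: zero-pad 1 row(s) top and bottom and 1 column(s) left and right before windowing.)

The receptive field on the zero-padded input at this output position is [6 7 -3 / -1 4 8 / 7 4 5]. Elementwise product with the kernel and sum: 7·3 + -3·3 + -1·-1 + 4·-2 + 8·1 + 7·3 + 4·1.

38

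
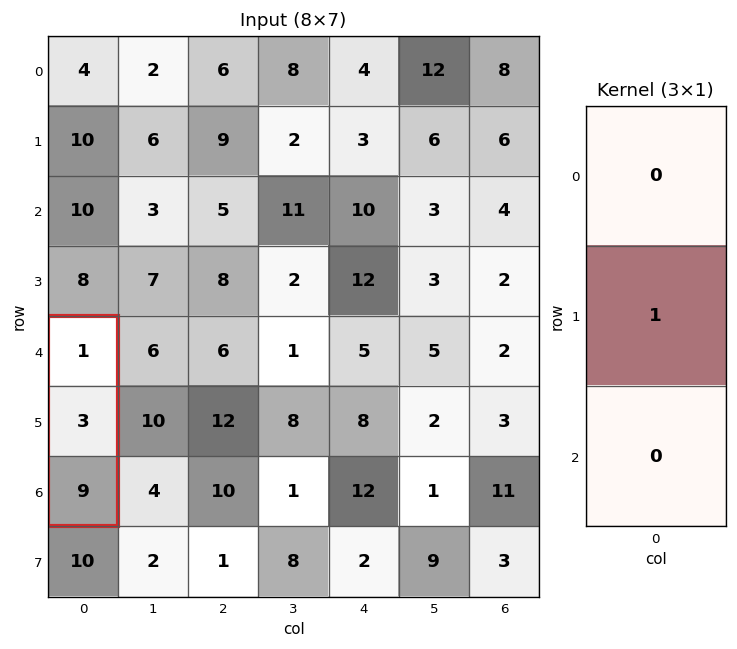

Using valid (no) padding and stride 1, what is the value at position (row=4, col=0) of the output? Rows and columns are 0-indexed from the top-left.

The receptive field on the input at this output position is [1 / 3 / 9]. Elementwise product with the kernel and sum: 3·1.

3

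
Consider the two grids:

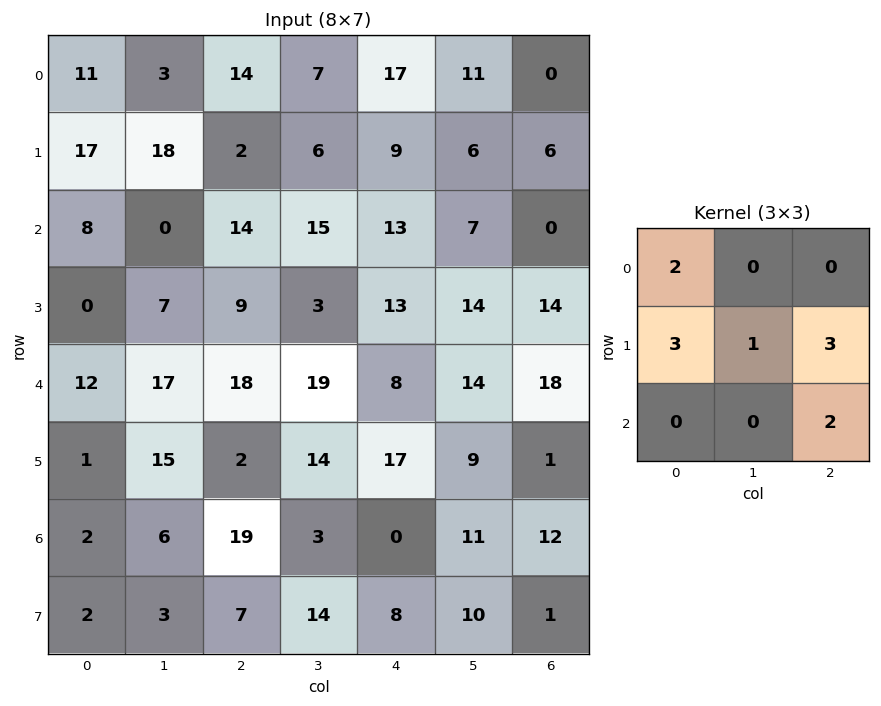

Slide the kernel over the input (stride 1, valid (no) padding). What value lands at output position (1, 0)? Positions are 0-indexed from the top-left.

The receptive field on the input at this output position is [17 18 2 / 8 0 14 / 0 7 9]. Elementwise product with the kernel and sum: 17·2 + 8·3 + 0·1 + 14·3 + 9·2.

118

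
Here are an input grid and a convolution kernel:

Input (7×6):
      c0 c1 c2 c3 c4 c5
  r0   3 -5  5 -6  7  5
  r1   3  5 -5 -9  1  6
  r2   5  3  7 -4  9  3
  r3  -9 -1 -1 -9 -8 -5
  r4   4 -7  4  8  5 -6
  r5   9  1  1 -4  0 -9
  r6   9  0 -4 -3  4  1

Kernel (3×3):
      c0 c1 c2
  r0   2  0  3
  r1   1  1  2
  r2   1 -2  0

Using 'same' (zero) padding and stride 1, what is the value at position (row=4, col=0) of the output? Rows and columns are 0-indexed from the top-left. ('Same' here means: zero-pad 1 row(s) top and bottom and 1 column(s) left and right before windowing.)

-31

The receptive field on the zero-padded input at this output position is [0 -9 -1 / 0 4 -7 / 0 9 1]. Elementwise product with the kernel and sum: 0·2 + -1·3 + 0·1 + 4·1 + -7·2 + 0·1 + 9·-2.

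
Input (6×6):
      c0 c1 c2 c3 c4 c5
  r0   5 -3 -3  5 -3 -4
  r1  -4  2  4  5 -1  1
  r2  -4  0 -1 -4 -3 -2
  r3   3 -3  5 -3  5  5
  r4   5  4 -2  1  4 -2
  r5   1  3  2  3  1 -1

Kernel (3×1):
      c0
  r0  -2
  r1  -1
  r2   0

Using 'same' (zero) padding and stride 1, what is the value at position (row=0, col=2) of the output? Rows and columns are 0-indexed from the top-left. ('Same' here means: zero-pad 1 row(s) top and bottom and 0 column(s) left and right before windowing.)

3

The receptive field on the zero-padded input at this output position is [0 / -3 / 4]. Elementwise product with the kernel and sum: 0·-2 + -3·-1.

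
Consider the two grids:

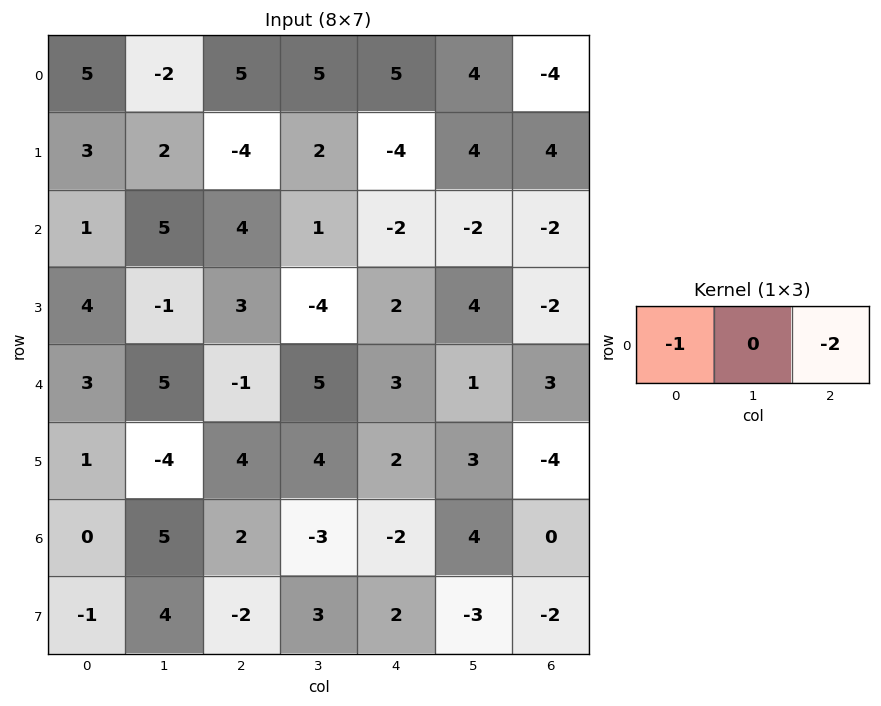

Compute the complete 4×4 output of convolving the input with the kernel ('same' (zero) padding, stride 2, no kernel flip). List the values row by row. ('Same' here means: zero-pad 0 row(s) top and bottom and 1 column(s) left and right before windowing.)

4 -8 -13 -4
-10 -7 3 2
-10 -15 -7 -1
-10 1 -5 -4

Output[0,0]: The receptive field on the zero-padded input at this output position is [0 5 -2]. Elementwise product with the kernel and sum: 0·-1 + -2·-2.
Output[0,1]: The receptive field on the zero-padded input at this output position is [-2 5 5]. Elementwise product with the kernel and sum: -2·-1 + 5·-2.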